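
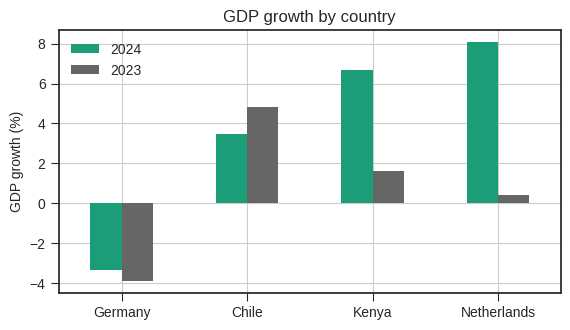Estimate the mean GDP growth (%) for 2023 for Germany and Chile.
(-4 + 5) / 2 ≈ 0.

≈ 0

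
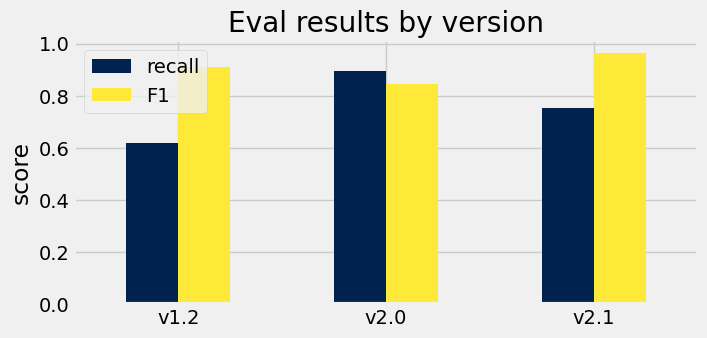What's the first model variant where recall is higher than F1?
v2.0

v1.2: recall ≈ 0.6 vs F1 ≈ 0.9 (not yet); v2.0: recall ≈ 0.9 vs F1 ≈ 0.8 (first crossover).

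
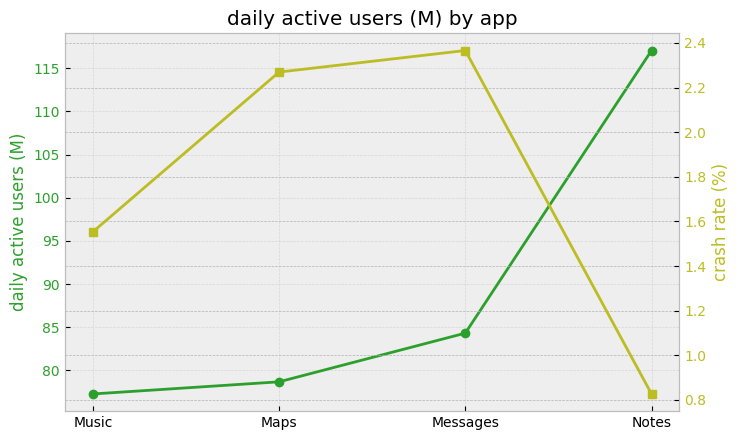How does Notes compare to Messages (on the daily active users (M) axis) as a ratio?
≈ 1.35×

Notes ≈ 115, Messages ≈ 85; 115/85 ≈ 1.35.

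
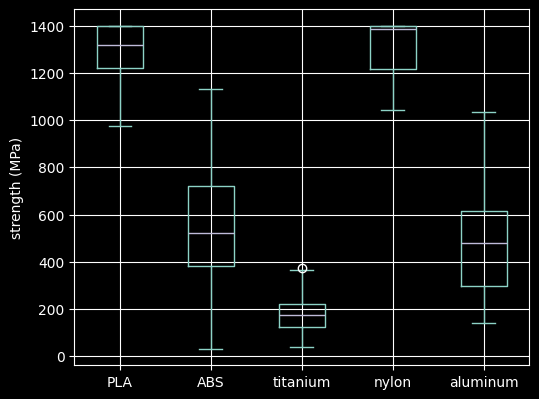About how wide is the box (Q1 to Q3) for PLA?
Q3 ≈ 1400, Q1 ≈ 1200; IQR ≈ 200.

≈ 200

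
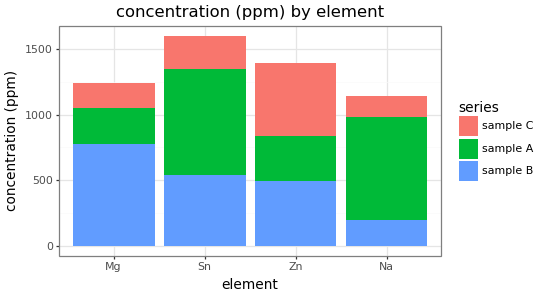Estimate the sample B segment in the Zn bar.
≈ 400

sample B top ≈ 400, bottom ≈ 0; segment ≈ 400.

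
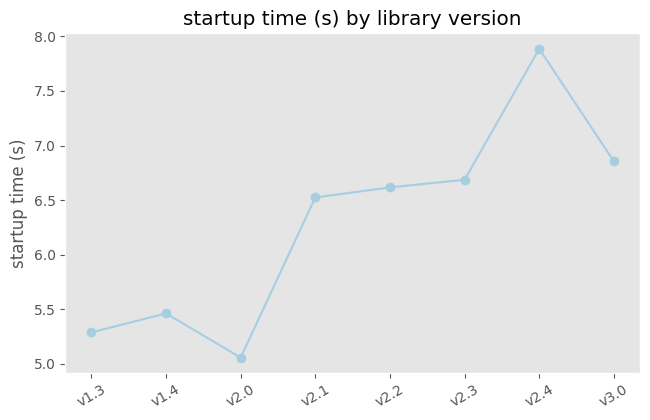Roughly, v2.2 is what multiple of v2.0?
v2.2 ≈ 6.5, v2.0 ≈ 5.0; 6.5/5.0 ≈ 1.3.

≈ 1.3×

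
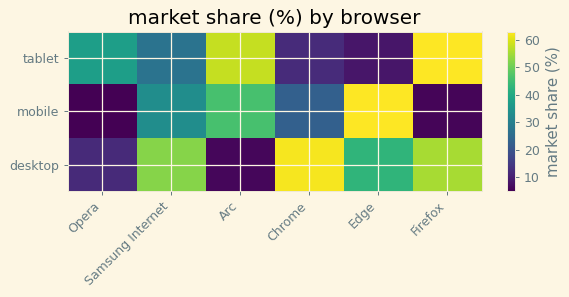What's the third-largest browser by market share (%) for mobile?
Top 4 for mobile: Edge ≈ 65, Arc ≈ 45, Samsung Internet ≈ 35, Chrome ≈ 25.

Samsung Internet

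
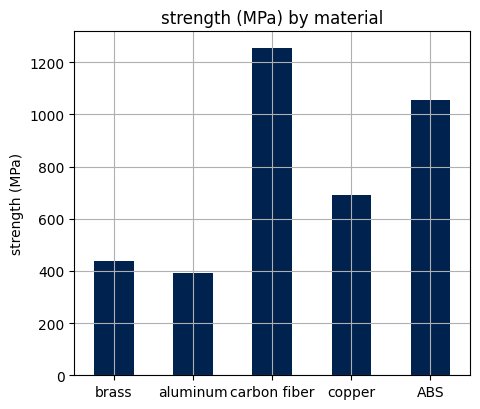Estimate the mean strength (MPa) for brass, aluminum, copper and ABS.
≈ 600

(400 + 400 + 600 + 1000) / 4 ≈ 600.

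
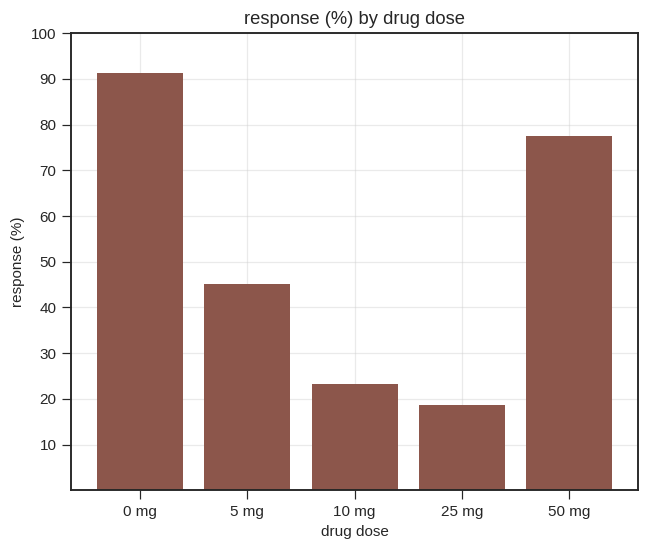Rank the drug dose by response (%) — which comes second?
Top 3: 0 mg ≈ 90, 50 mg ≈ 80, 5 mg ≈ 50.

50 mg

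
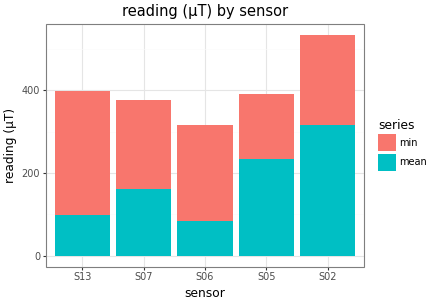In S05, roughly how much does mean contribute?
mean top ≈ 250, bottom ≈ 0; segment ≈ 250.

≈ 250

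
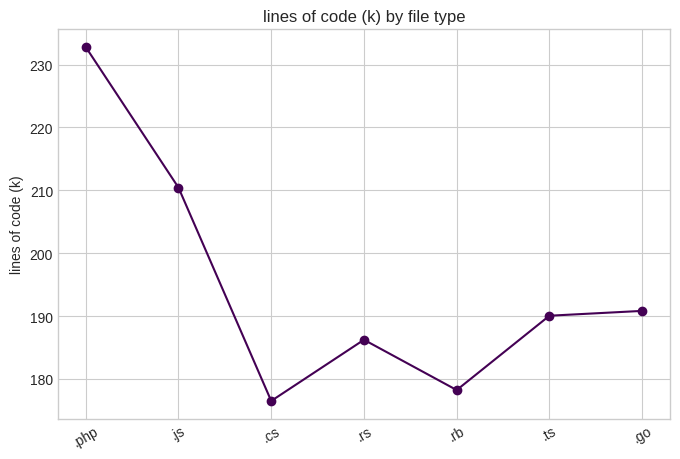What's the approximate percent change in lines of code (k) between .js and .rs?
.js ≈ 210, .rs ≈ 185; (185 − 210) / 210 ≈ -11.9%.

≈ -11.9%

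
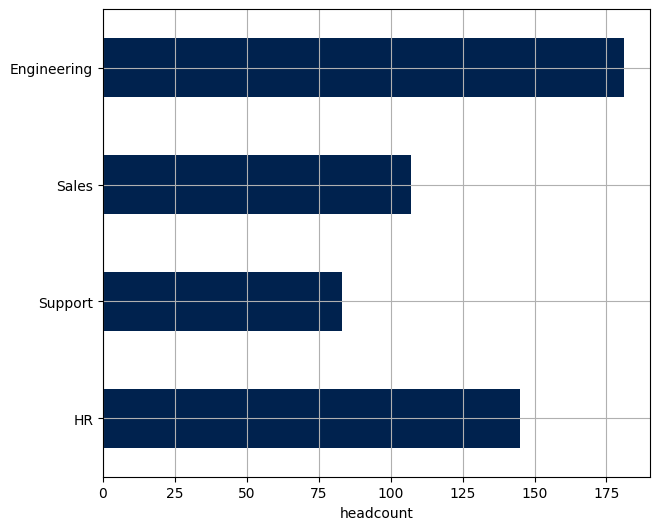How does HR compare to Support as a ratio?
≈ 1.75×

HR ≈ 140, Support ≈ 80; 140/80 ≈ 1.75.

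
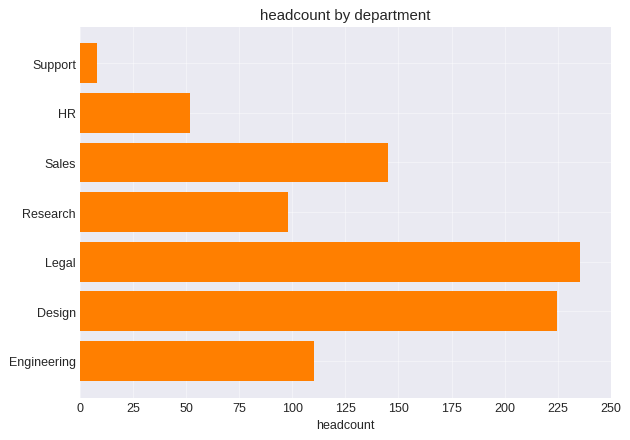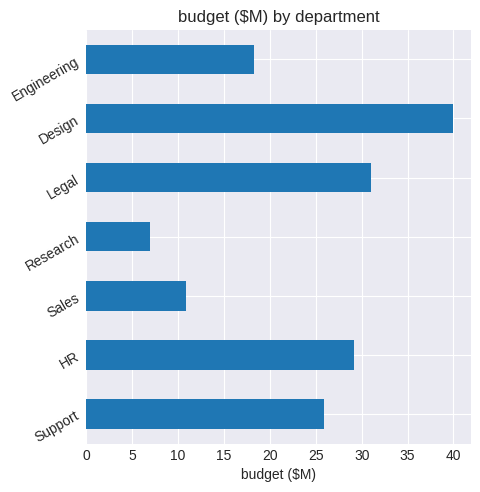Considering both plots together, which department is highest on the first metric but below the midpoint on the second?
Chart 2 median budget ($M) ≈ 25; below-median departments: Sales, Research, Engineering. Among those, Sales has the highest headcount (≈ 150).

Sales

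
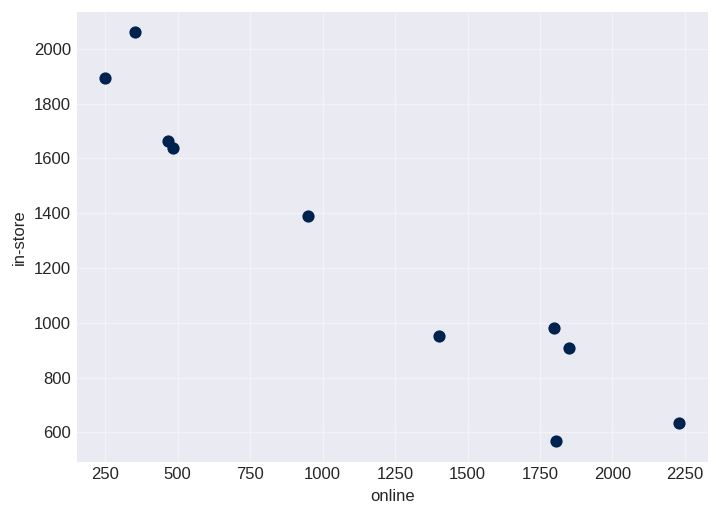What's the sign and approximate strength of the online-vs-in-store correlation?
negative, strong

Points are negatively correlated; strong (|r| ≈ 1.0).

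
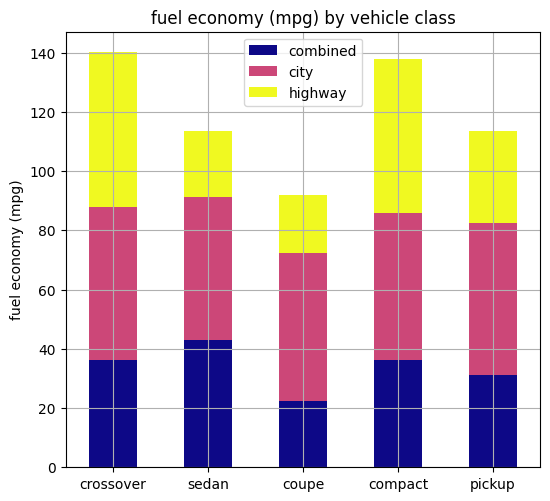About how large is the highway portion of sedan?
highway top ≈ 120, bottom ≈ 100; segment ≈ 20.

≈ 20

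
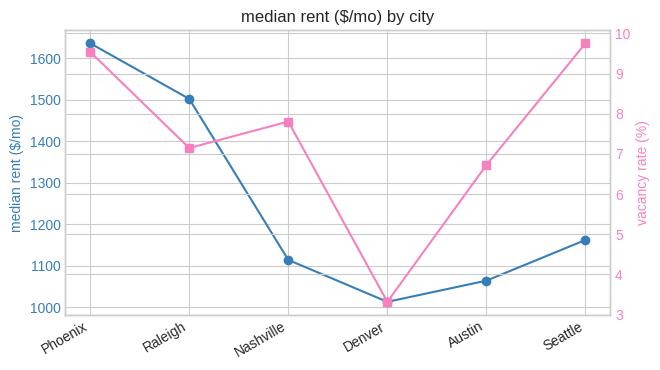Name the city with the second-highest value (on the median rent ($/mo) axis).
Top 3 (on the median rent ($/mo) axis): Phoenix ≈ 1600, Raleigh ≈ 1500, Seattle ≈ 1200.

Raleigh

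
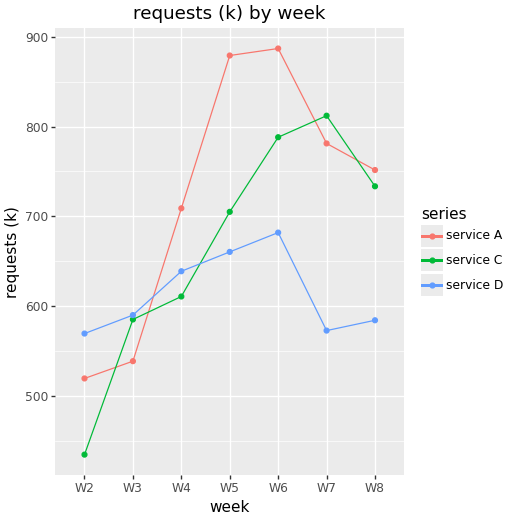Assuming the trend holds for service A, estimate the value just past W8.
Last three: 900, 800, 750 → slope ≈ -75/step → next ≈ 675.

≈ 675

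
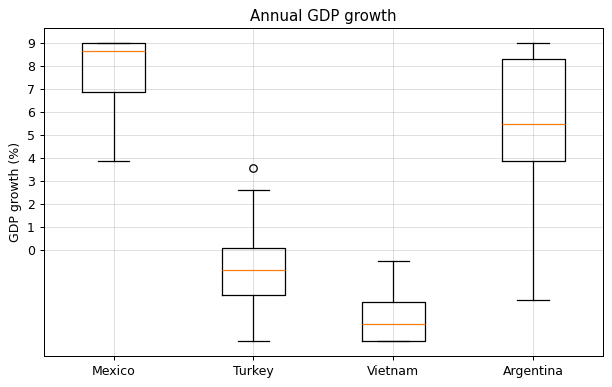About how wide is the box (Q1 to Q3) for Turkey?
≈ 2

Q3 ≈ 0, Q1 ≈ -2; IQR ≈ 2.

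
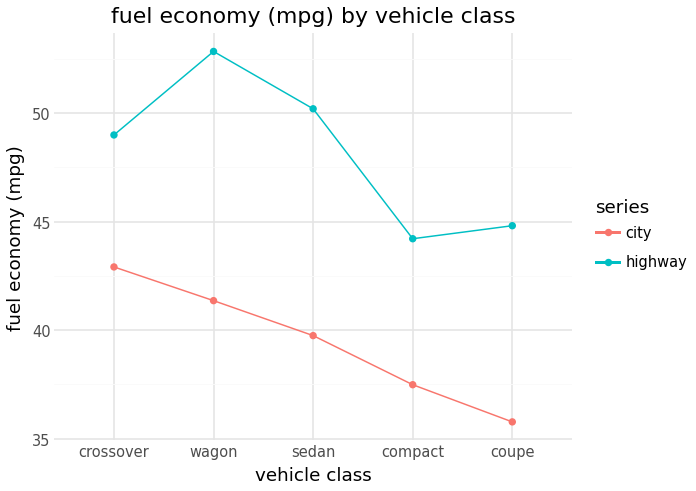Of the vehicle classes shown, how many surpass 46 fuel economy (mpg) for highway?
3

Above 46: crossover, wagon, sedan.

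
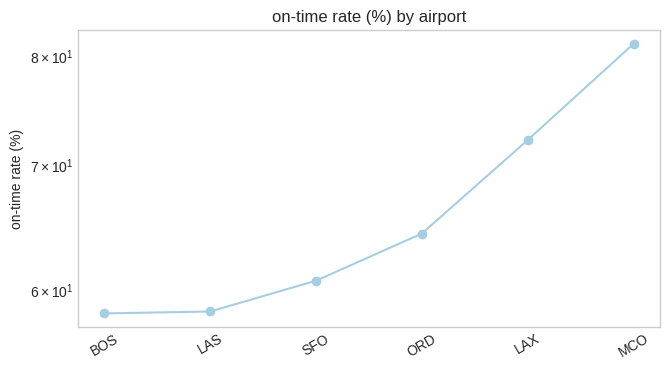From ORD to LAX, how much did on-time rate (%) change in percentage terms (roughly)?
≈ +12.5%

ORD ≈ 64, LAX ≈ 72; (72 − 64) / 64 ≈ +12.5%.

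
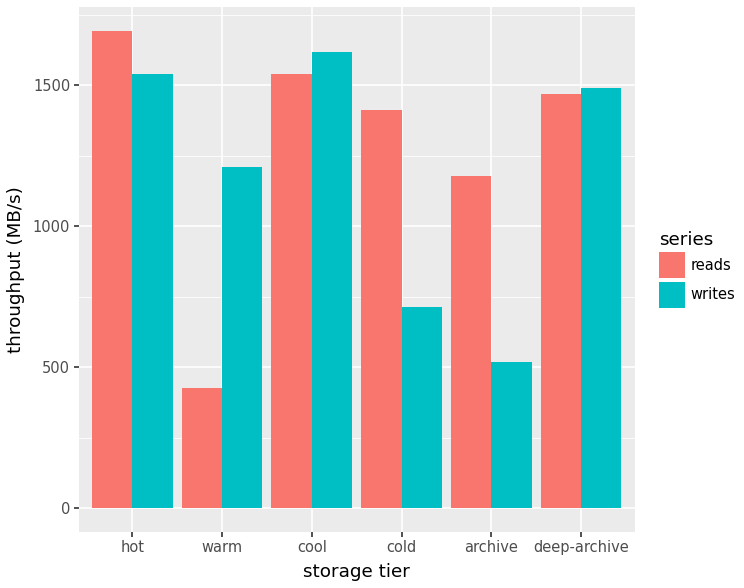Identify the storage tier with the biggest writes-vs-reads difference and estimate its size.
warm: writes ≈ 1200, reads ≈ 400 → gap ≈ 800. Next-largest (cold) is only ≈ 600.

warm, ≈ 800 MB/s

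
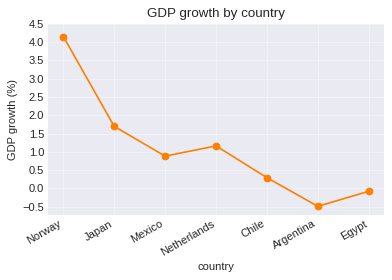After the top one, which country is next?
Top 3: Norway ≈ 4.0, Japan ≈ 1.5, Netherlands ≈ 1.0.

Japan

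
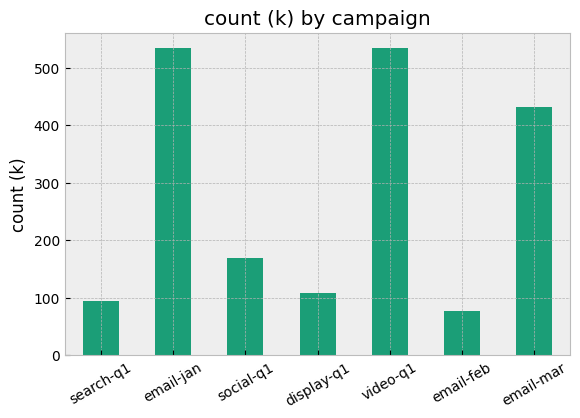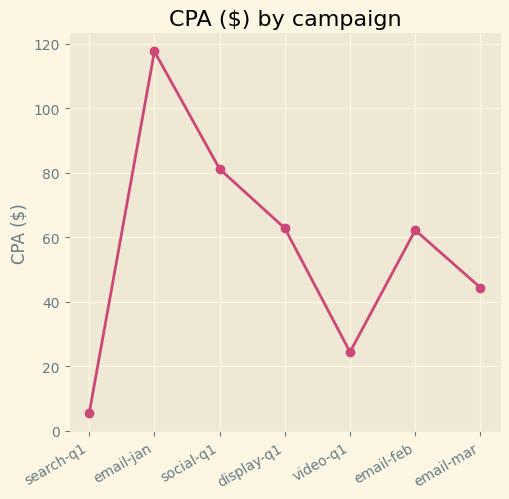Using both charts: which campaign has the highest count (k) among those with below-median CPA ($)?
Chart 2 median CPA ($) ≈ 60; below-median campaigns: search-q1, video-q1, email-mar. Among those, video-q1 has the highest count (k) (≈ 550).

video-q1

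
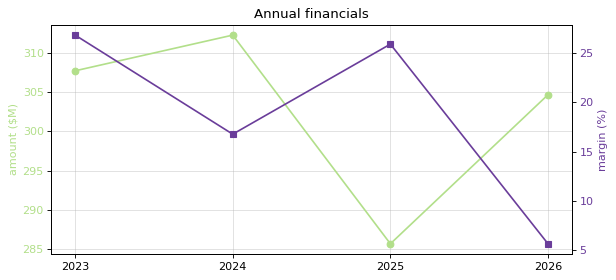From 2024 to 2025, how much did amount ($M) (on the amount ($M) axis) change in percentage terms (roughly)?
2024 ≈ 310, 2025 ≈ 285; (285 − 310) / 310 ≈ -8.1%.

≈ -8.1%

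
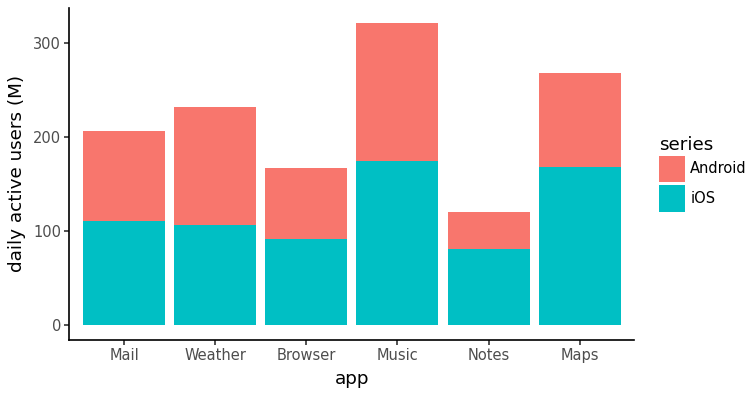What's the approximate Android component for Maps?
Android top ≈ 250, bottom ≈ 150; segment ≈ 100.

≈ 100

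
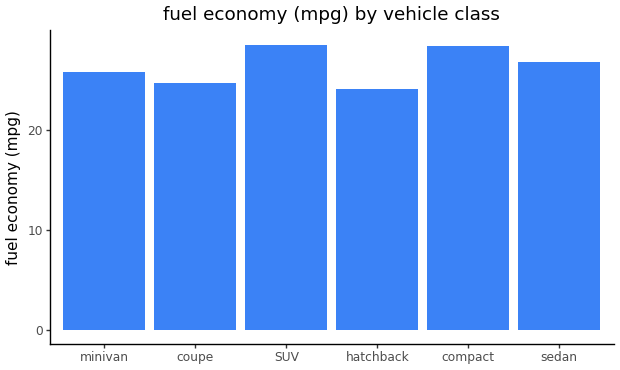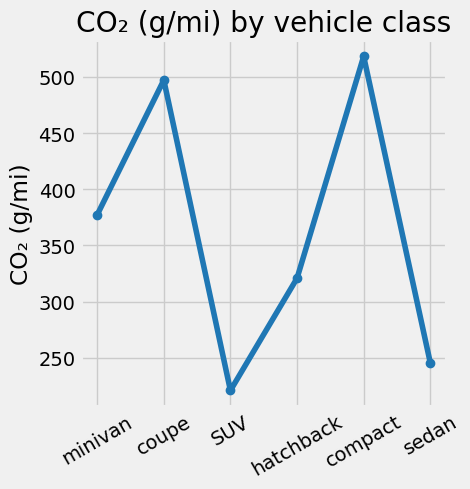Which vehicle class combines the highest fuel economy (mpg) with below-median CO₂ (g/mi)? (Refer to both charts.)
SUV

Chart 2 median CO₂ (g/mi) ≈ 350; below-median vehicle classes: SUV, hatchback, sedan. Among those, SUV has the highest fuel economy (mpg) (≈ 30).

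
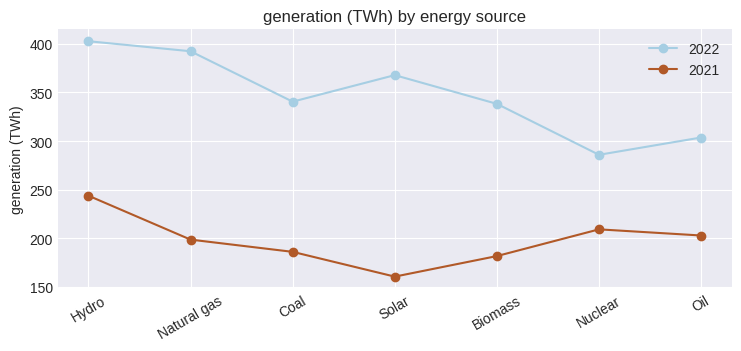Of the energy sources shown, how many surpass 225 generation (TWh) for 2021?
Above 225: Hydro.

1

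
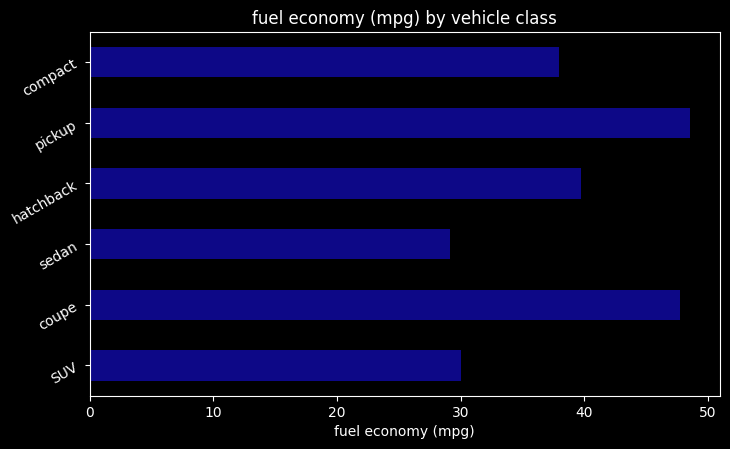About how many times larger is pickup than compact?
≈ 1.25×

pickup ≈ 50, compact ≈ 40; 50/40 ≈ 1.25.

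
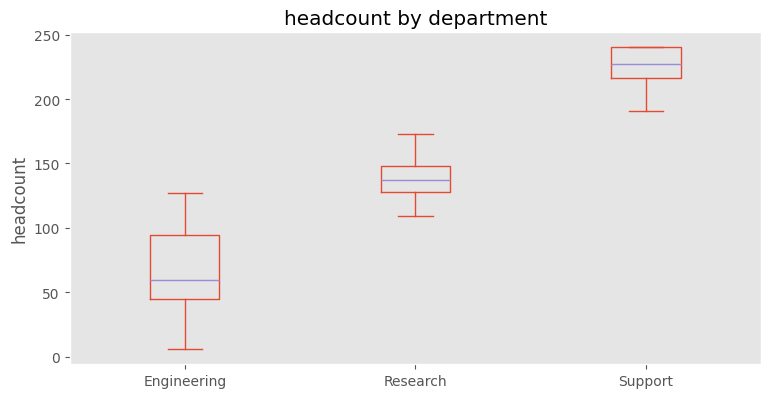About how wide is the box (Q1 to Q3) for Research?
Q3 ≈ 140, Q1 ≈ 120; IQR ≈ 20.

≈ 20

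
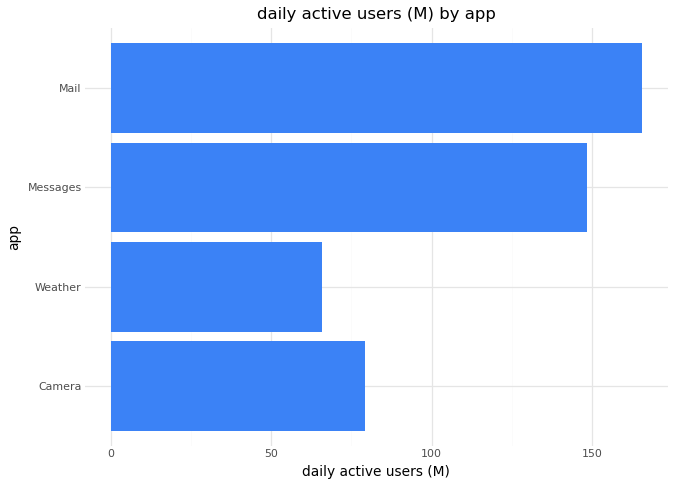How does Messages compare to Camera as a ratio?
Messages ≈ 140, Camera ≈ 80; 140/80 ≈ 1.75.

≈ 1.75×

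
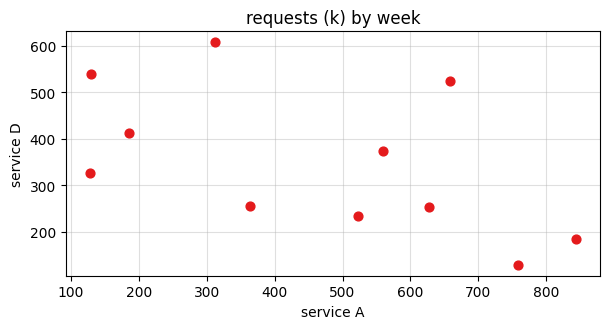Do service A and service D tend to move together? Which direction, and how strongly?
negative, moderate

Points are negatively correlated; moderate (|r| ≈ 0.5).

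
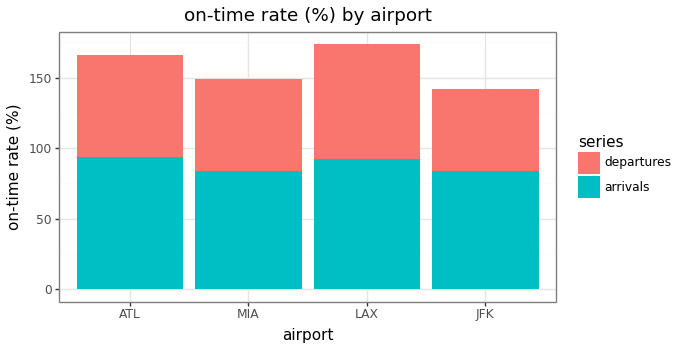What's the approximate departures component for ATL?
≈ 60

departures top ≈ 160, bottom ≈ 100; segment ≈ 60.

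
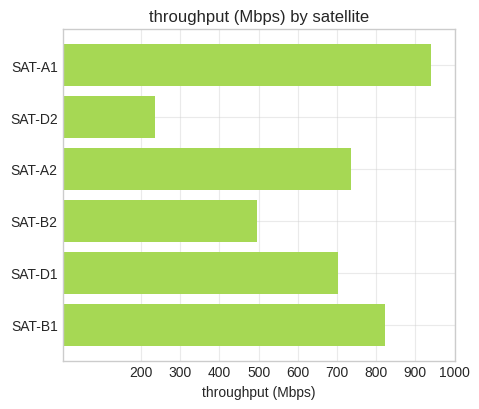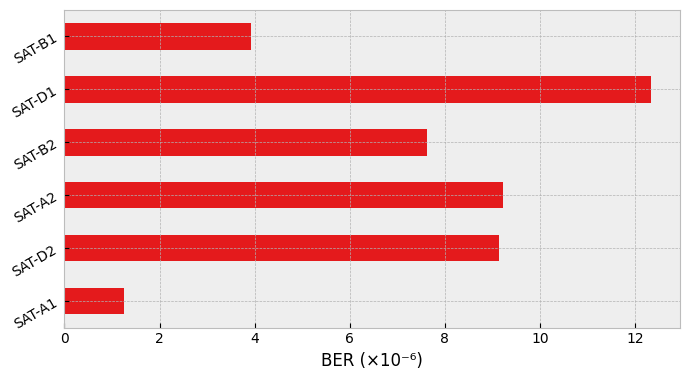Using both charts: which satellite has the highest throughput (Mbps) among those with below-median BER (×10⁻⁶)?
Chart 2 median BER (×10⁻⁶) ≈ 8; below-median satellites: SAT-A1, SAT-B2, SAT-B1. Among those, SAT-A1 has the highest throughput (Mbps) (≈ 900).

SAT-A1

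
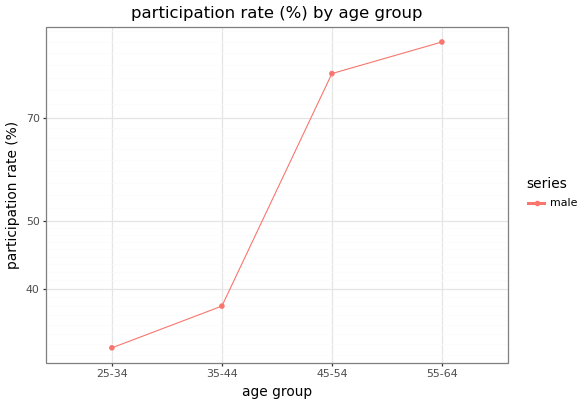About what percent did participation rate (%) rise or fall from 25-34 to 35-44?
25-34 ≈ 35, 35-44 ≈ 40; (40 − 35) / 35 ≈ +14.3%.

≈ +14.3%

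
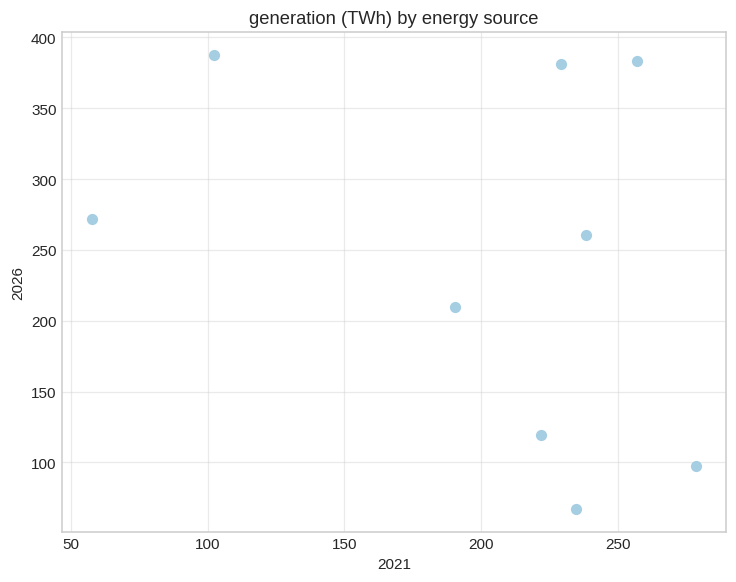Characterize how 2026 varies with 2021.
Points are negatively correlated; weak (|r| ≈ 0.3).

negative, weak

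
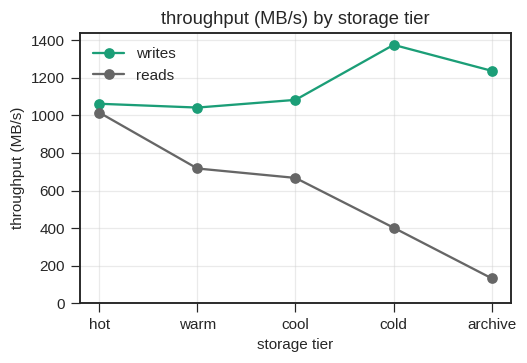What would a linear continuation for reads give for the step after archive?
Last three: 600, 400, 200 → slope ≈ -200/step → next ≈ 0.

≈ 0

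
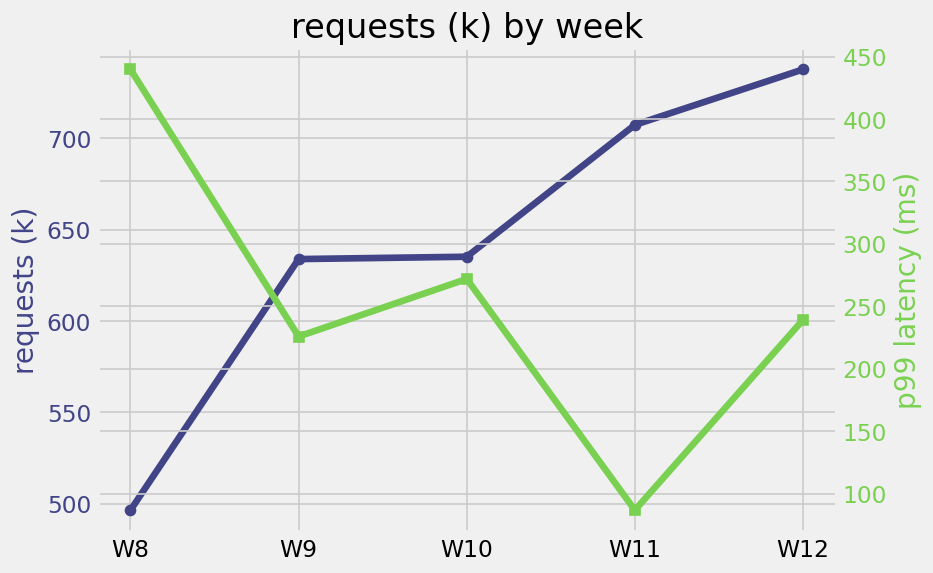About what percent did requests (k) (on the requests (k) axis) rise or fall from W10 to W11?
≈ +12%

W10 ≈ 625, W11 ≈ 700; (700 − 625) / 625 ≈ +12%.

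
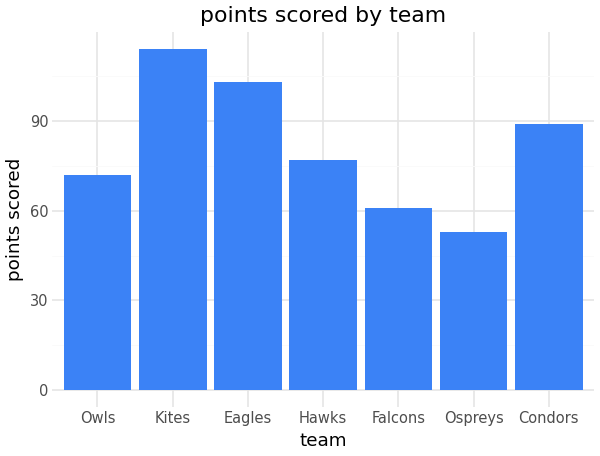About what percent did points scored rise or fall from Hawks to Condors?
Hawks ≈ 80, Condors ≈ 90; (90 − 80) / 80 ≈ +12.5%.

≈ +12.5%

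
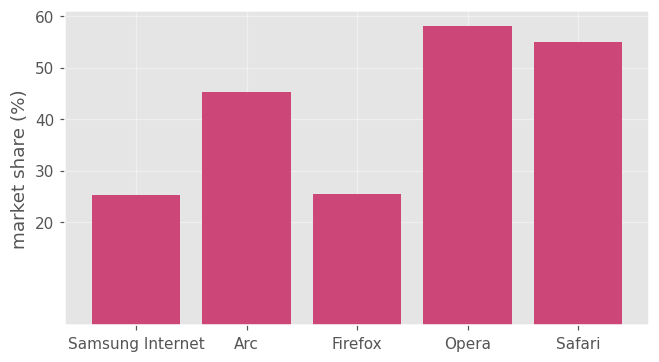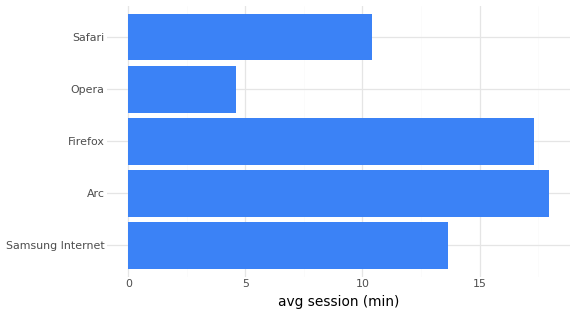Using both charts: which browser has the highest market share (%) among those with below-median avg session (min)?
Opera

Chart 2 median avg session (min) ≈ 14; below-median browsers: Opera, Safari. Among those, Opera has the highest market share (%) (≈ 60).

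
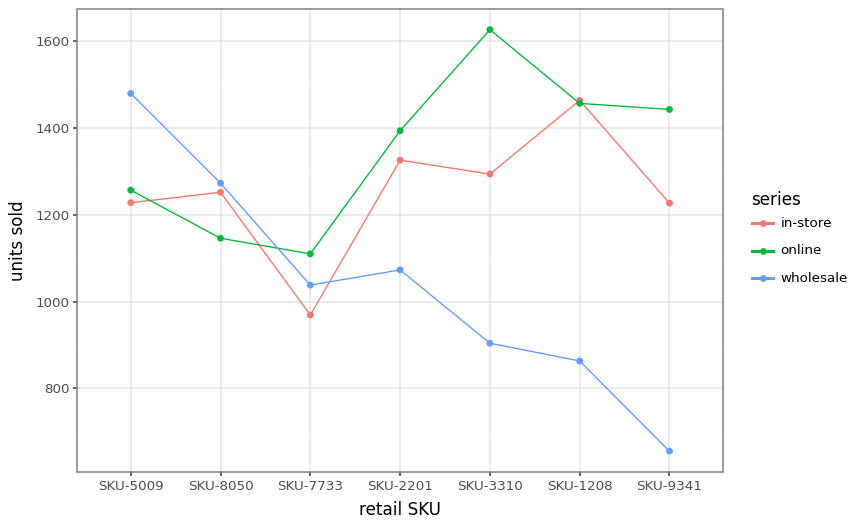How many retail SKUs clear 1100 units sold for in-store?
6

Above 1100: SKU-5009, SKU-8050, SKU-2201, SKU-3310, SKU-1208, SKU-9341.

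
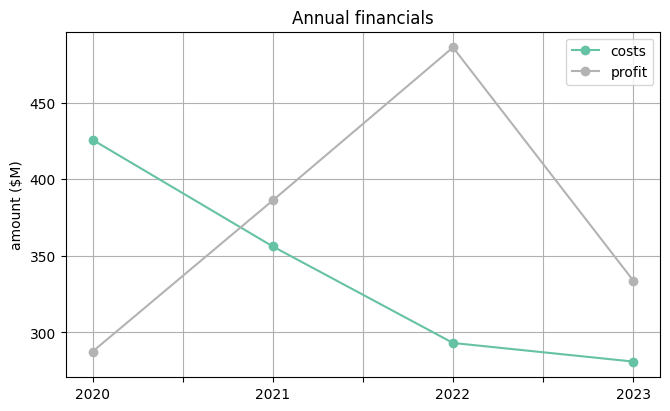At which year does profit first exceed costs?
2021

2020: profit ≈ 280 vs costs ≈ 420 (not yet); 2021: profit ≈ 380 vs costs ≈ 360 (first crossover).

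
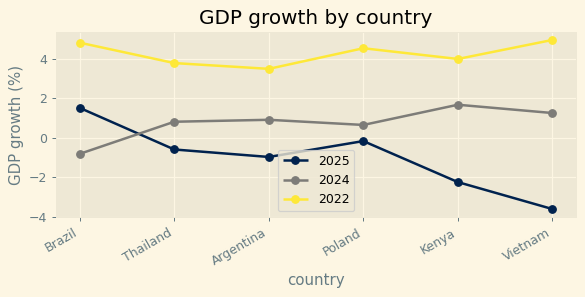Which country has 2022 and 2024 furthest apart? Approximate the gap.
Brazil, ≈ 6 %

Brazil: 2022 ≈ 5, 2024 ≈ -1 → gap ≈ 6. Next-largest (Poland) is only ≈ 4.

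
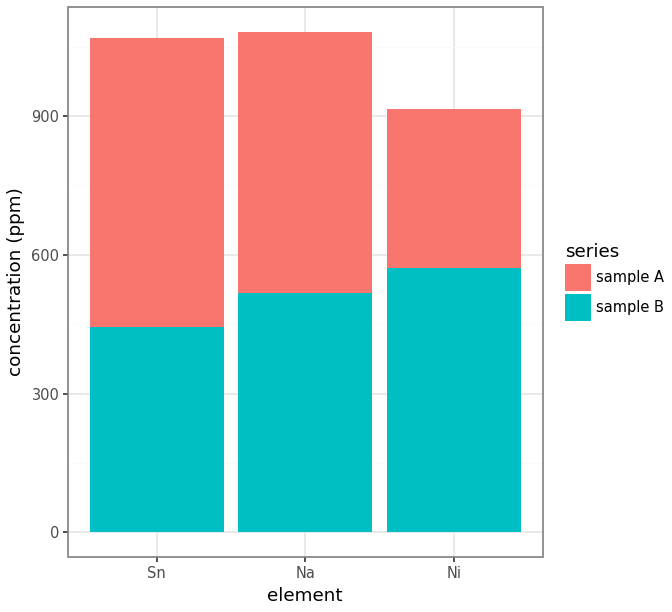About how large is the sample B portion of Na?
sample B top ≈ 500, bottom ≈ 0; segment ≈ 500.

≈ 500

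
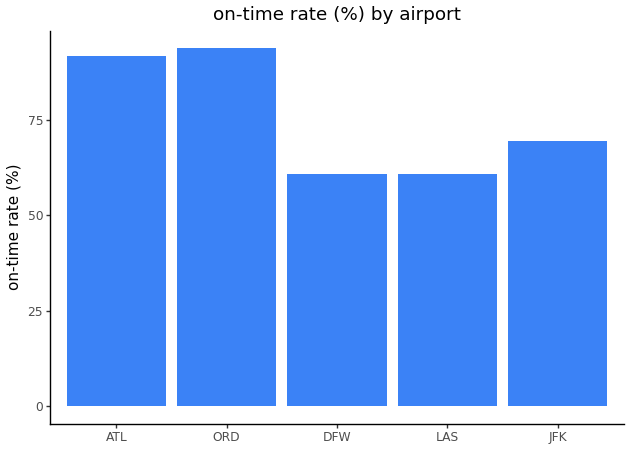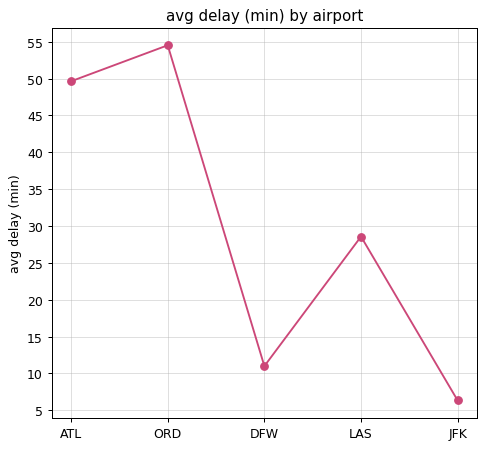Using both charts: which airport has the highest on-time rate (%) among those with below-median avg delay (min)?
JFK

Chart 2 median avg delay (min) ≈ 30; below-median airports: DFW, JFK. Among those, JFK has the highest on-time rate (%) (≈ 70).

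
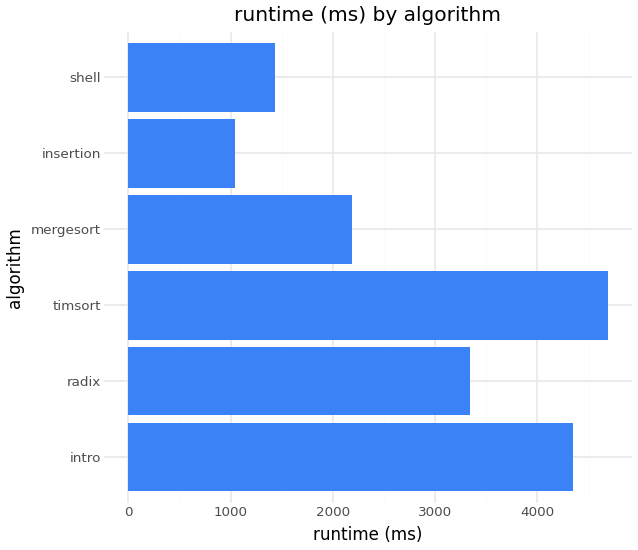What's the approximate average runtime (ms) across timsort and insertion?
≈ 2750

(4500 + 1000) / 2 ≈ 2750.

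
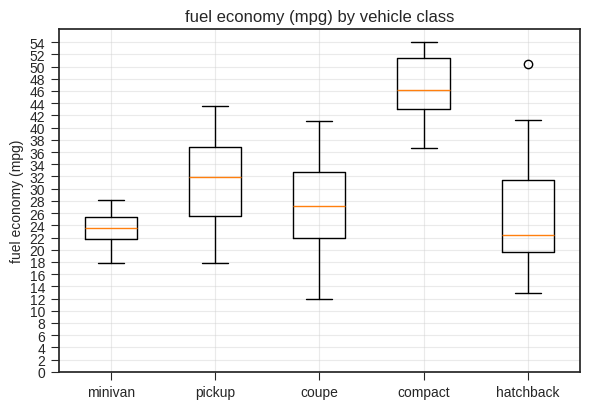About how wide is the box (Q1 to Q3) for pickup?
≈ 10

Q3 ≈ 36, Q1 ≈ 26; IQR ≈ 10.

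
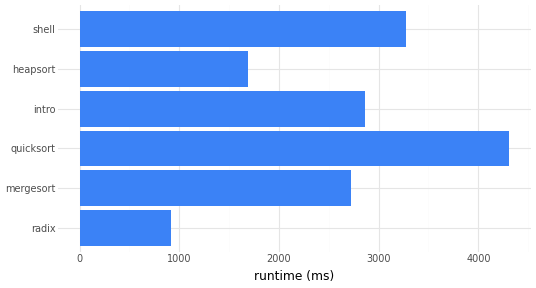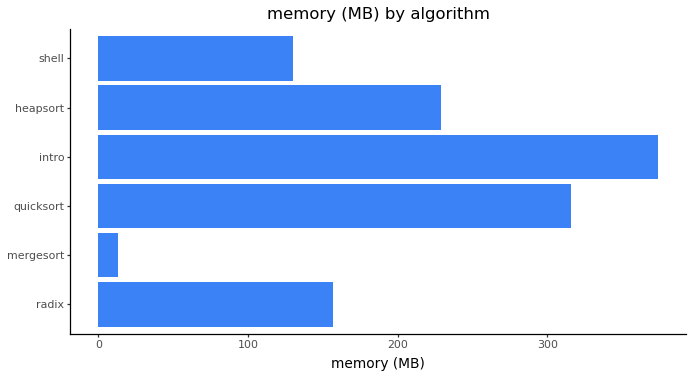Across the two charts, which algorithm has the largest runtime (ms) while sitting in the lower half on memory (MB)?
shell

Chart 2 median memory (MB) ≈ 200; below-median algorithms: radix, mergesort, shell. Among those, shell has the highest runtime (ms) (≈ 3500).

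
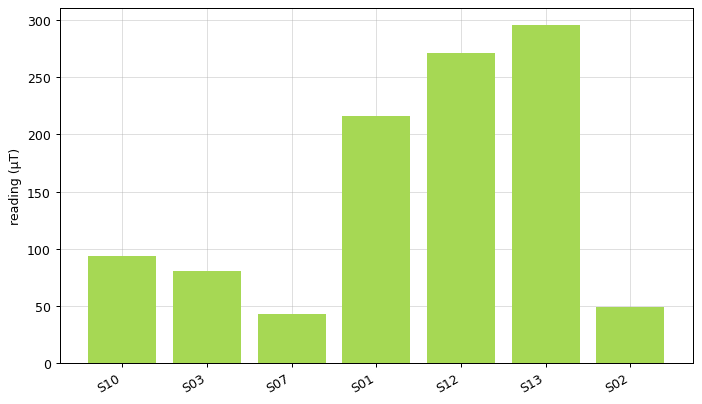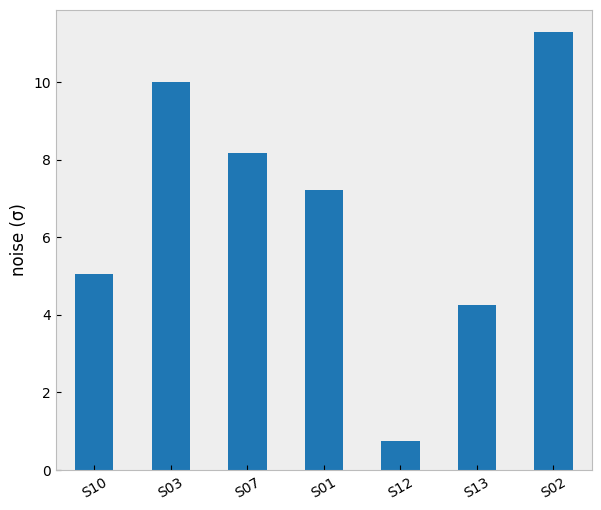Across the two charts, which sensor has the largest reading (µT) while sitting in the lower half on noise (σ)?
Chart 2 median noise (σ) ≈ 8; below-median sensors: S10, S12, S13. Among those, S13 has the highest reading (µT) (≈ 300).

S13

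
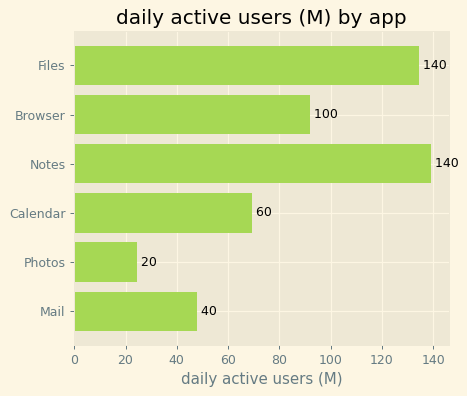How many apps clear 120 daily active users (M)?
Above 120: Files, Notes.

2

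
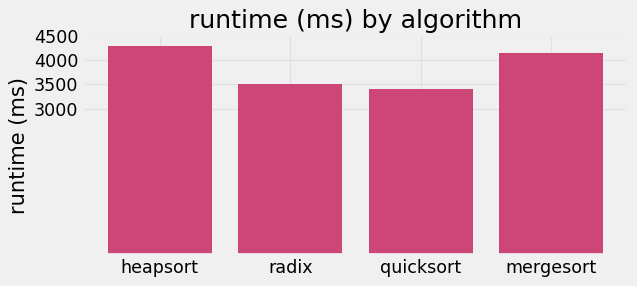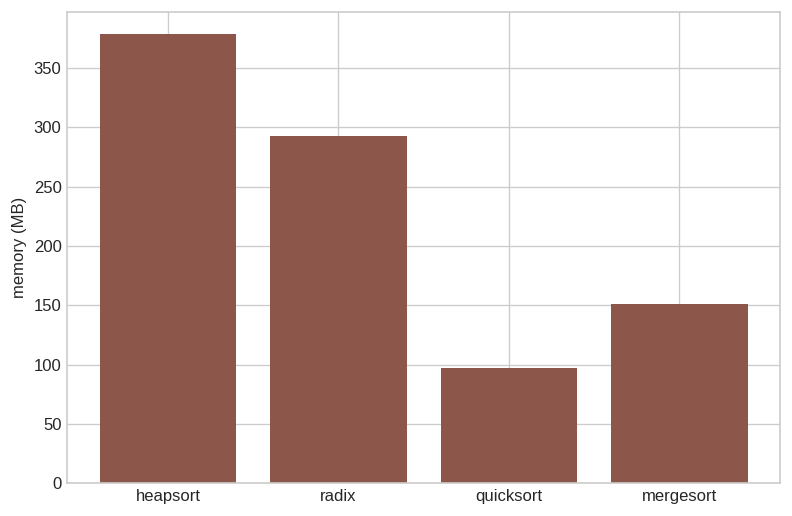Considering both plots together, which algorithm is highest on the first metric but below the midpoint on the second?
Chart 2 median memory (MB) ≈ 200; below-median algorithms: quicksort, mergesort. Among those, mergesort has the highest runtime (ms) (≈ 4000).

mergesort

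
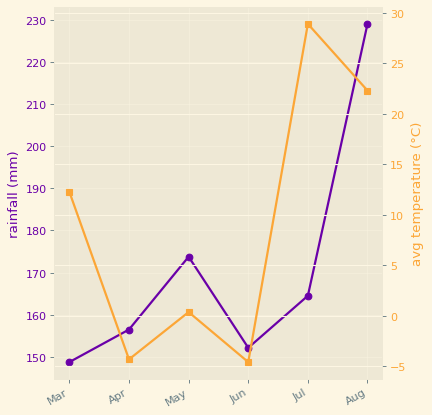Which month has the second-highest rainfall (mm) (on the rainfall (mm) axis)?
May

Top 3 (on the rainfall (mm) axis): Aug ≈ 230, May ≈ 170, Jul ≈ 160.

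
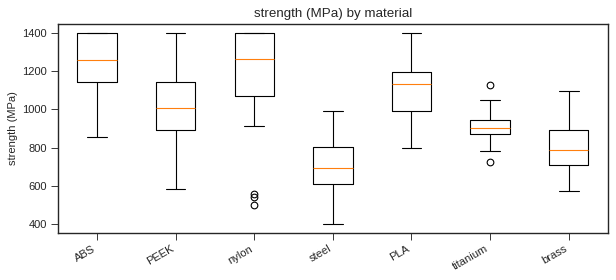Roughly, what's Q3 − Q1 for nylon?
≈ 300

Q3 ≈ 1400, Q1 ≈ 1100; IQR ≈ 300.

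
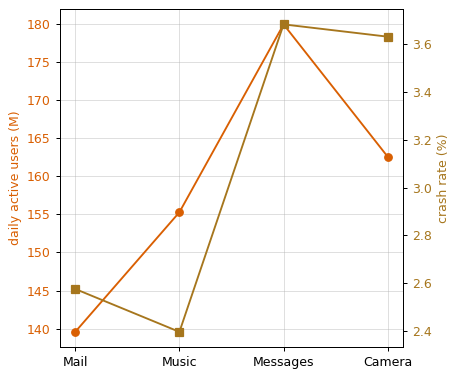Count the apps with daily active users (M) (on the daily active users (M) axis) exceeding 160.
Above 160: Messages, Camera.

2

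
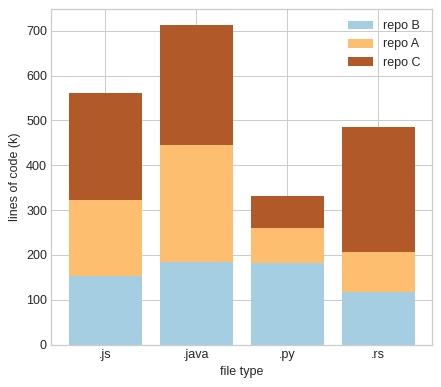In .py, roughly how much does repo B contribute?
≈ 200

repo B top ≈ 200, bottom ≈ 0; segment ≈ 200.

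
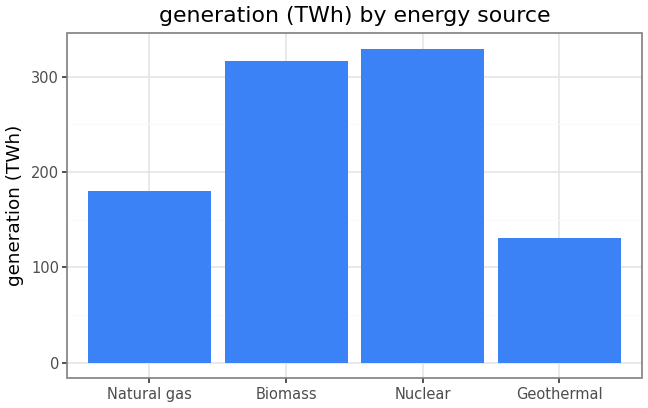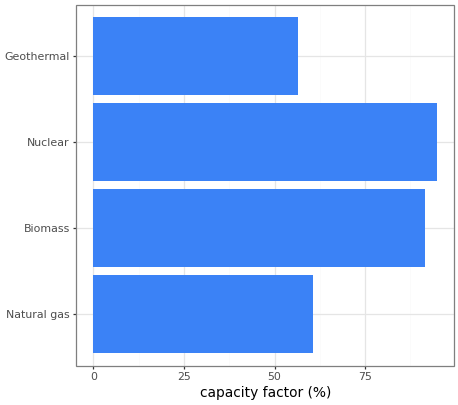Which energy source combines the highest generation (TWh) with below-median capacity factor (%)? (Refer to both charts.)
Chart 2 median capacity factor (%) ≈ 80; below-median energy sources: Natural gas, Geothermal. Among those, Natural gas has the highest generation (TWh) (≈ 200).

Natural gas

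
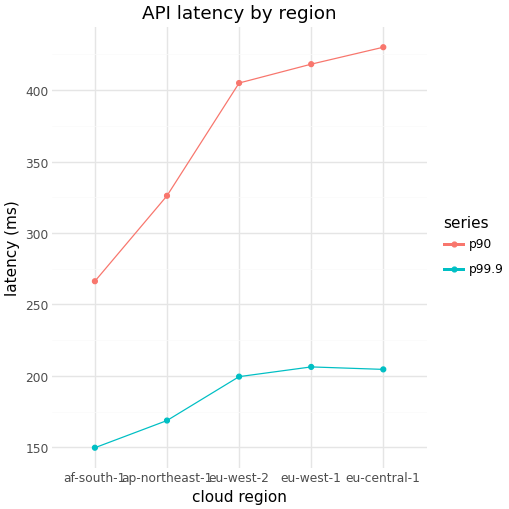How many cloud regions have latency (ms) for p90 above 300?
4

Above 300: ap-northeast-1, eu-west-2, eu-west-1, eu-central-1.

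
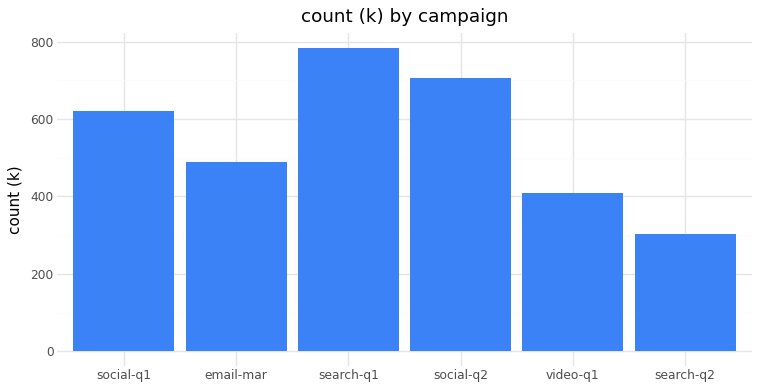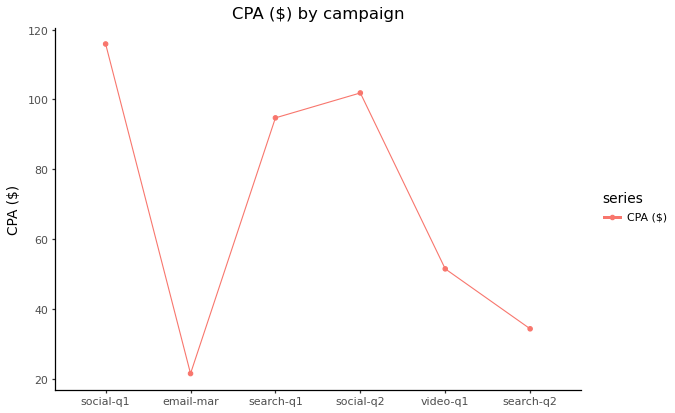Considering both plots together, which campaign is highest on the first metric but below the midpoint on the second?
Chart 2 median CPA ($) ≈ 80; below-median campaigns: email-mar, video-q1, search-q2. Among those, email-mar has the highest count (k) (≈ 500).

email-mar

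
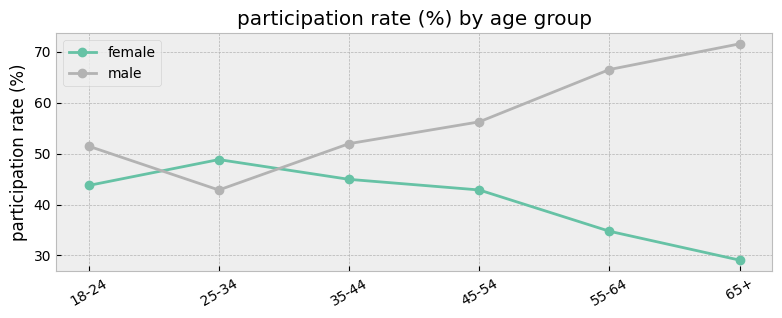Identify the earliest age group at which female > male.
18-24: female ≈ 45 vs male ≈ 50 (not yet); 25-34: female ≈ 50 vs male ≈ 45 (first crossover).

25-34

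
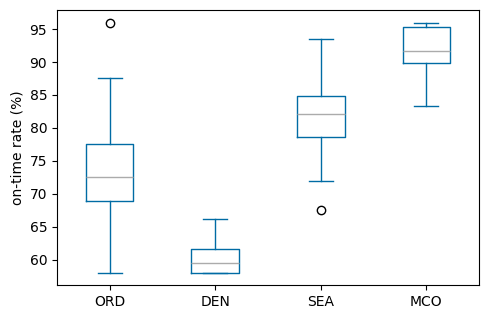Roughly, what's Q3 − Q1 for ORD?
Q3 ≈ 80, Q1 ≈ 70; IQR ≈ 10.

≈ 10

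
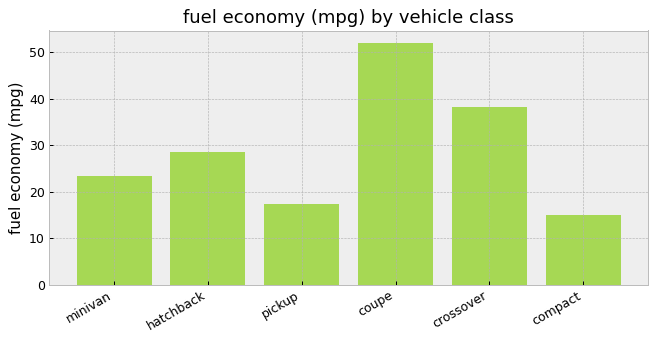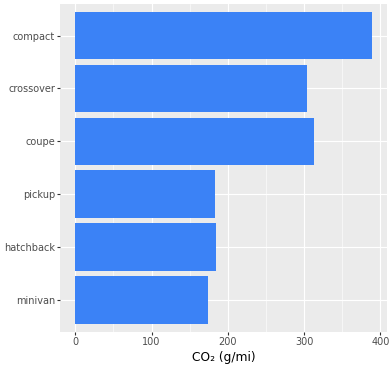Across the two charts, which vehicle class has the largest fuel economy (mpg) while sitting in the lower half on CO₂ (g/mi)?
hatchback

Chart 2 median CO₂ (g/mi) ≈ 250; below-median vehicle classes: minivan, hatchback, pickup. Among those, hatchback has the highest fuel economy (mpg) (≈ 30).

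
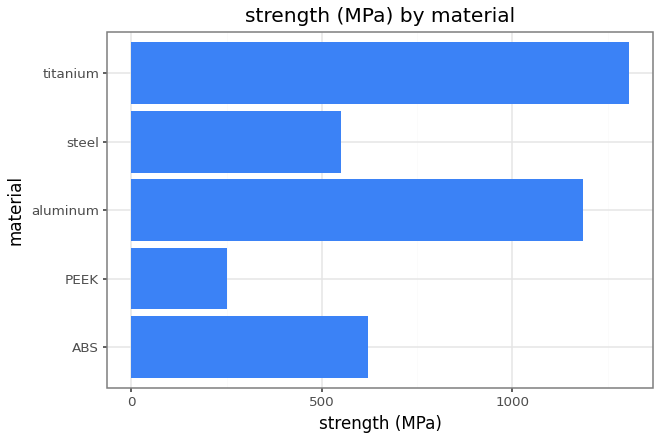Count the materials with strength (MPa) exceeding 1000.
2

Above 1000: aluminum, titanium.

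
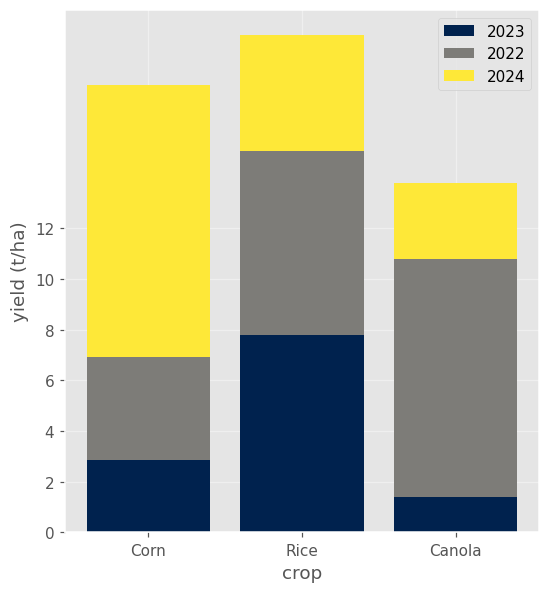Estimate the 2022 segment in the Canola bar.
2022 top ≈ 10, bottom ≈ 2; segment ≈ 8.

≈ 8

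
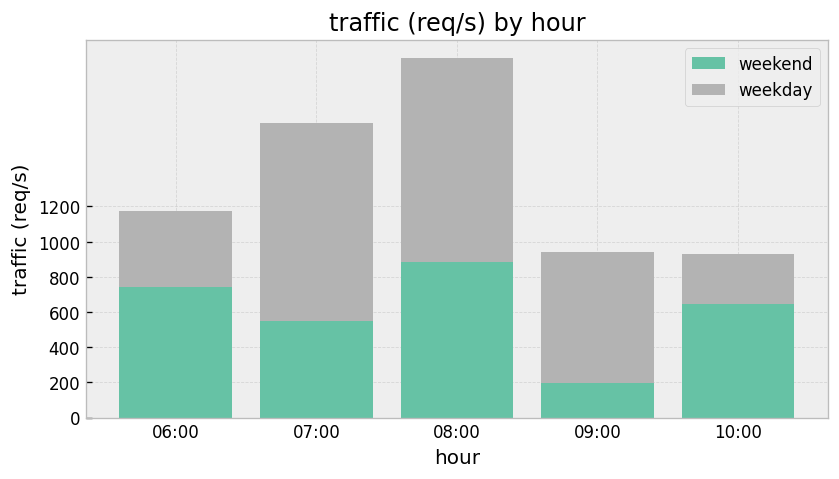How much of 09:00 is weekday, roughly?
≈ 800

weekday top ≈ 1000, bottom ≈ 200; segment ≈ 800.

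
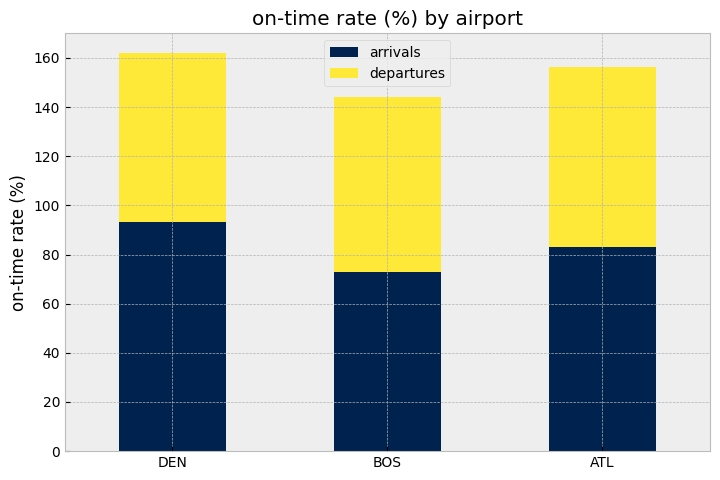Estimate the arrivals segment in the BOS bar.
arrivals top ≈ 80, bottom ≈ 0; segment ≈ 80.

≈ 80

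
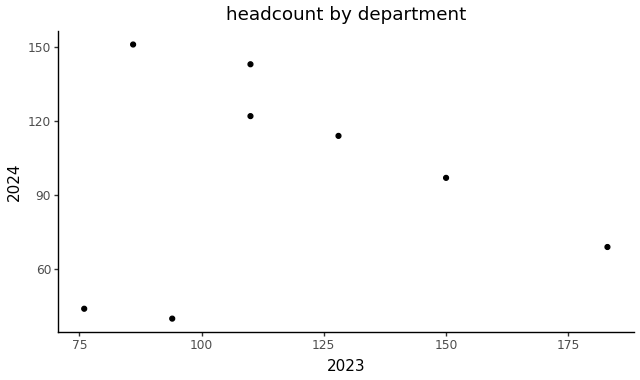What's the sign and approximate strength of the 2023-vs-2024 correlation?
Points are roughly uncorrelated; weak (|r| ≈ 0.0).

no clear correlation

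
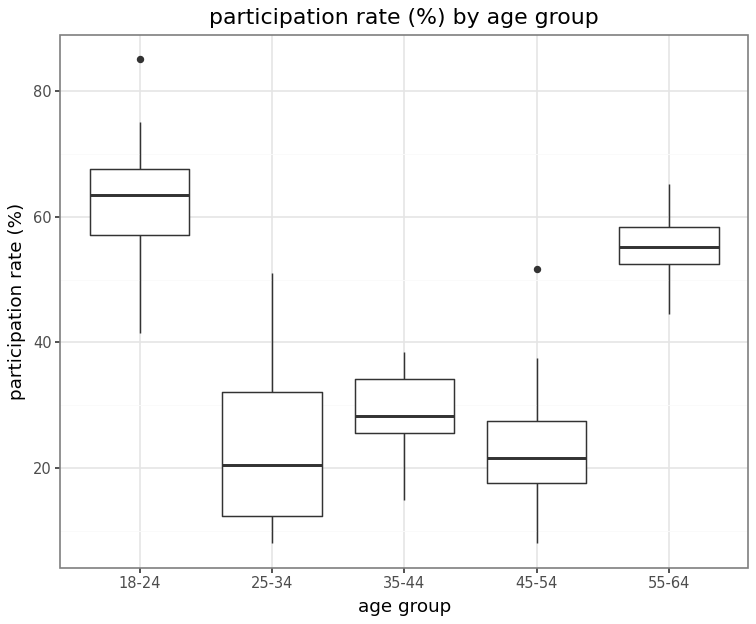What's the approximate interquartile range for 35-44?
≈ 10

Q3 ≈ 35, Q1 ≈ 25; IQR ≈ 10.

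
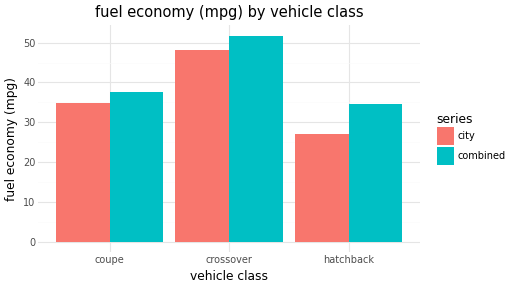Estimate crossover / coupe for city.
≈ 1.43×

crossover ≈ 50, coupe ≈ 35; 50/35 ≈ 1.43.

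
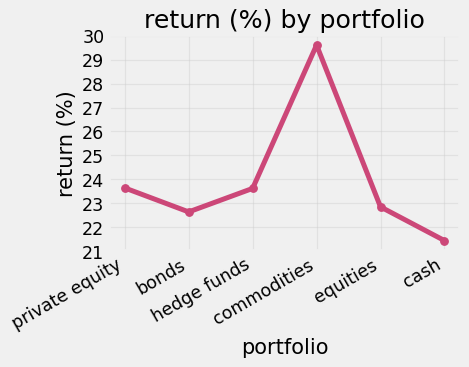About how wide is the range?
≈ 9

Max commodities ≈ 30, min cash ≈ 21; range ≈ 9.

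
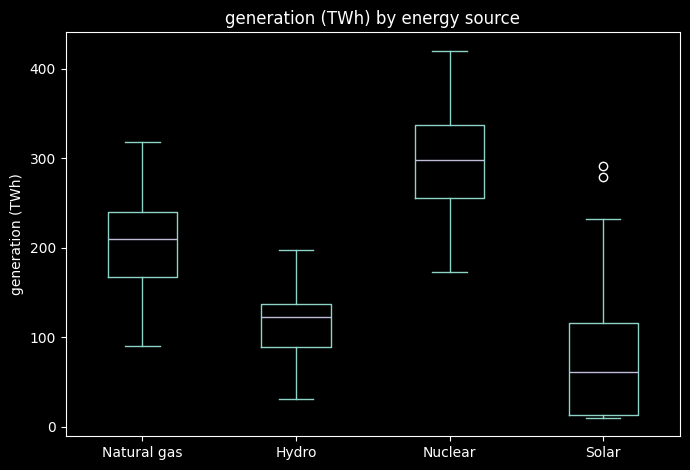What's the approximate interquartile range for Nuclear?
Q3 ≈ 340, Q1 ≈ 260; IQR ≈ 80.

≈ 80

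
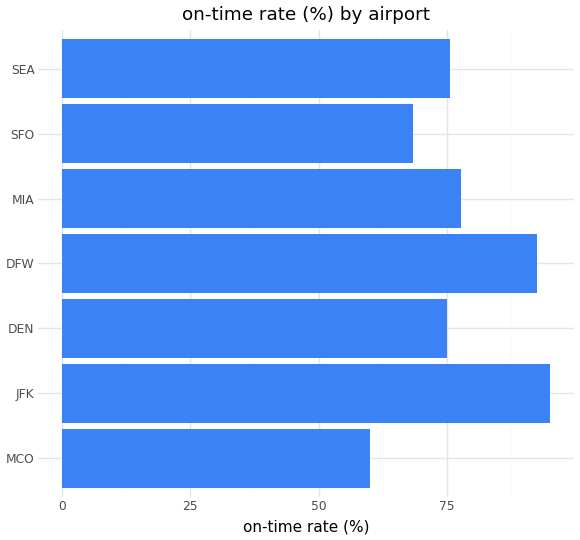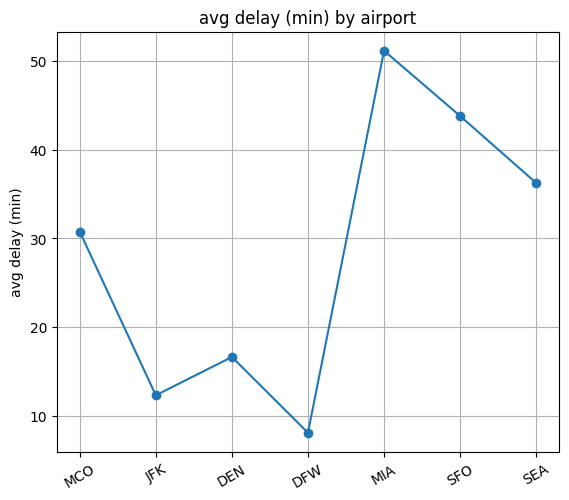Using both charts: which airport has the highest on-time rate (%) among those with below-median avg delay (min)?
JFK

Chart 2 median avg delay (min) ≈ 30; below-median airports: JFK, DEN, DFW. Among those, JFK has the highest on-time rate (%) (≈ 100).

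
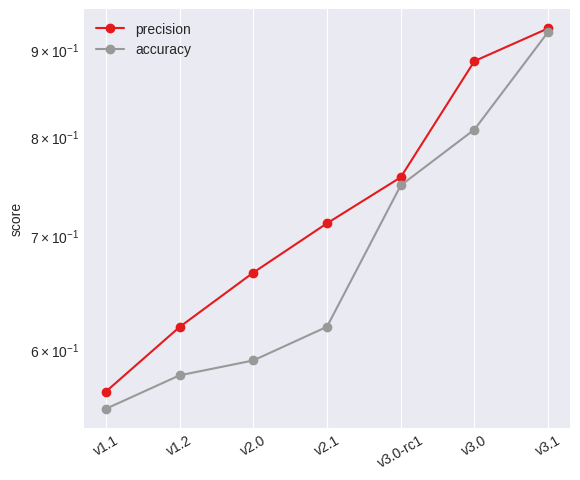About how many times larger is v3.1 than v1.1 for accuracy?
≈ 1.64×

v3.1 ≈ 0.90, v1.1 ≈ 0.55; 0.90/0.55 ≈ 1.64.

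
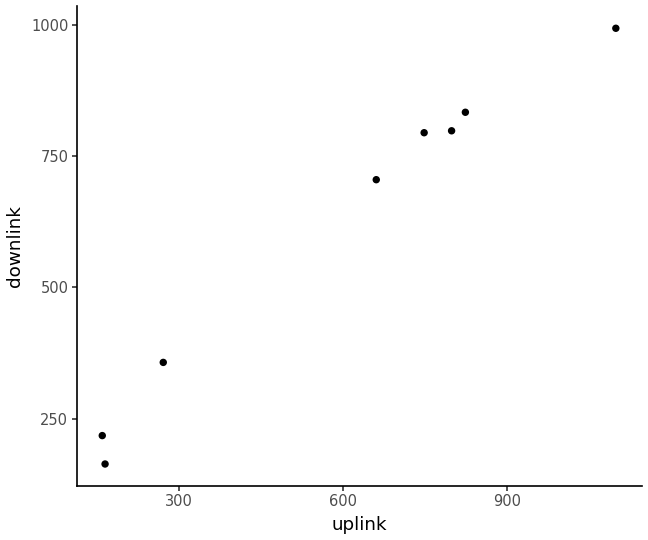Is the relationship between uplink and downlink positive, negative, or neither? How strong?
Points are positively correlated; strong (|r| ≈ 1.0).

positive, strong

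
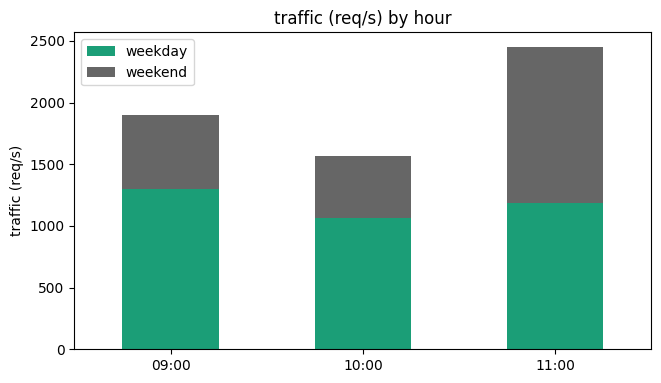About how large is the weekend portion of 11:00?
≈ 1500

weekend top ≈ 2500, bottom ≈ 1000; segment ≈ 1500.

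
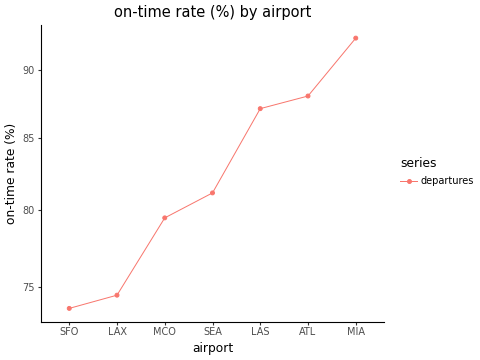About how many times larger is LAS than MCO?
≈ 1.1×

LAS ≈ 88, MCO ≈ 80; 88/80 ≈ 1.1.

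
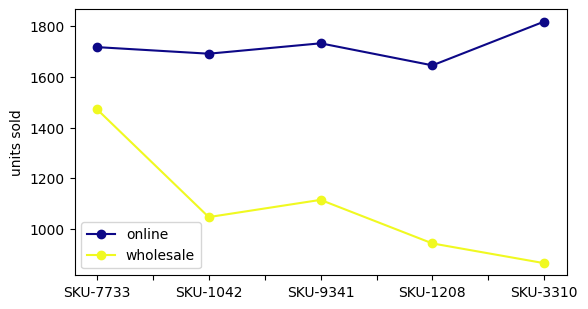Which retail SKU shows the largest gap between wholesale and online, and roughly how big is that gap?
SKU-3310, ≈ 900

SKU-3310: wholesale ≈ 900, online ≈ 1800 → gap ≈ 900. Next-largest (SKU-1208) is only ≈ 700.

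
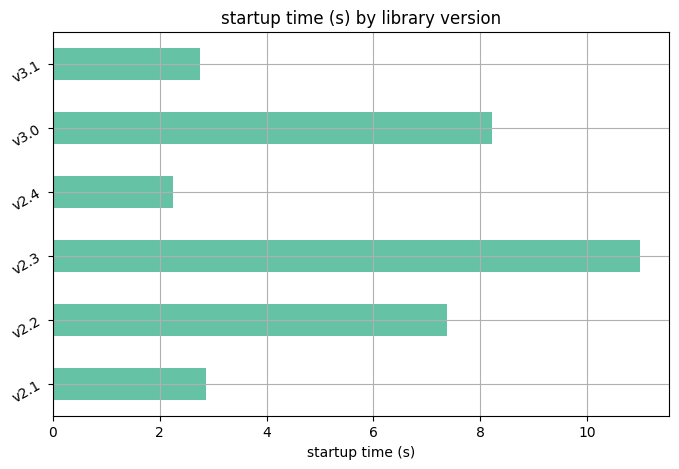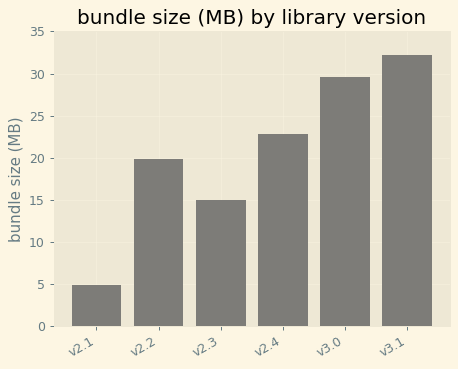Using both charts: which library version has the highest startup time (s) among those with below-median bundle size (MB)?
Chart 2 median bundle size (MB) ≈ 20; below-median library versions: v2.1, v2.2, v2.3. Among those, v2.3 has the highest startup time (s) (≈ 10).

v2.3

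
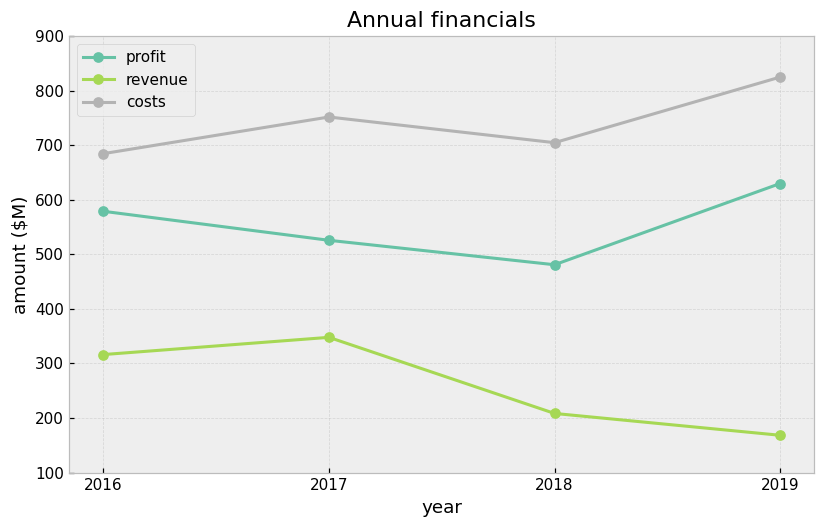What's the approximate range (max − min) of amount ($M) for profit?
≈ 100

Max 2019 ≈ 600, min 2018 ≈ 500; range ≈ 100.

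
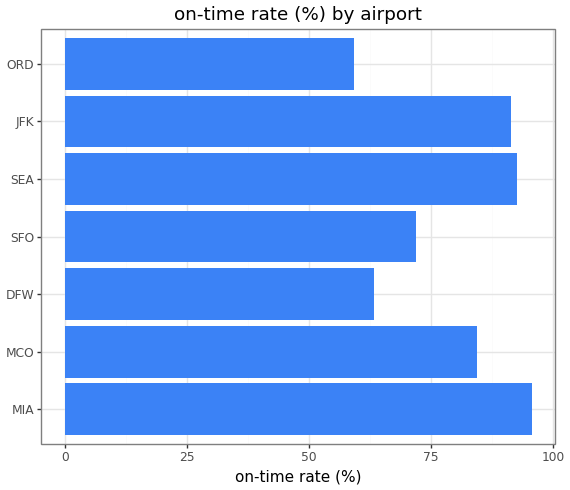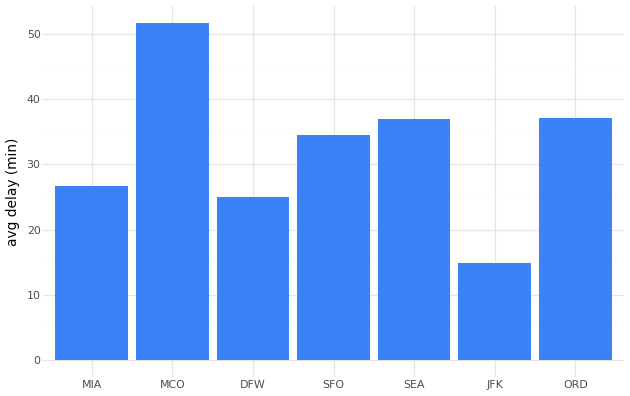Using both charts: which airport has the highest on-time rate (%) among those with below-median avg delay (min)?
MIA

Chart 2 median avg delay (min) ≈ 35; below-median airports: MIA, DFW, JFK. Among those, MIA has the highest on-time rate (%) (≈ 100).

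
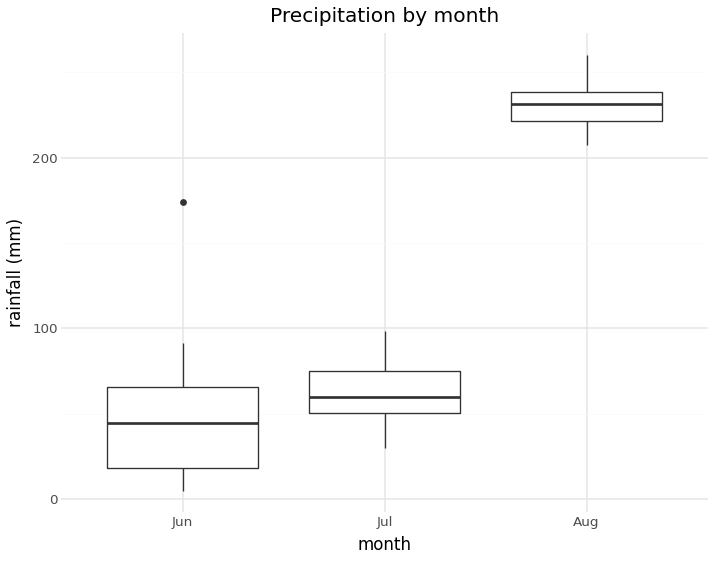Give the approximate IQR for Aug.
≈ 20

Q3 ≈ 240, Q1 ≈ 220; IQR ≈ 20.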